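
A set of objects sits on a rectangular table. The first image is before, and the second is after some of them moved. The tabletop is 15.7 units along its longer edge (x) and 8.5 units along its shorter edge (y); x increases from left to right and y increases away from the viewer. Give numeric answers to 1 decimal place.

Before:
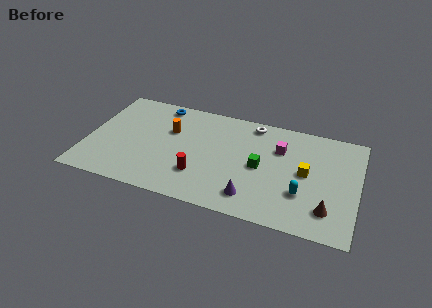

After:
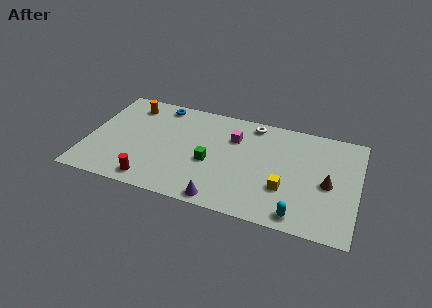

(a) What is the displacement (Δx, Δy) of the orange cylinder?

(-2.5, 1.5)

The orange cylinder was at about (4.7, 5.5) and moved to about (2.2, 7.0).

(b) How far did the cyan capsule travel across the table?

1.7

The cyan capsule was near (12.6, 2.7) before and (12.5, 1.0) after, so it travelled √(0.1² + 1.7²) ≈ 1.7 units.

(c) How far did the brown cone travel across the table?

2.0

From (14.1, 1.9) to (14.0, 3.9), the brown cone covered √(0.1² + 2.0²) ≈ 2.0 units.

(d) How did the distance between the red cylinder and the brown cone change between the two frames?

+3.0

The distance was about 7.4 in the first image and 10.4 in the second, so they moved 3.0 units further apart.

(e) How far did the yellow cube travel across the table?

1.9

The yellow cube moved from about (12.7, 4.4) to (11.6, 2.8), a distance of √(1.1² + 1.6²) ≈ 1.9.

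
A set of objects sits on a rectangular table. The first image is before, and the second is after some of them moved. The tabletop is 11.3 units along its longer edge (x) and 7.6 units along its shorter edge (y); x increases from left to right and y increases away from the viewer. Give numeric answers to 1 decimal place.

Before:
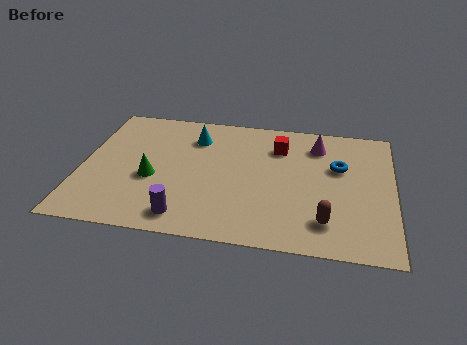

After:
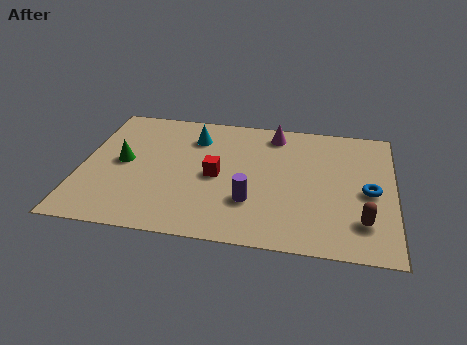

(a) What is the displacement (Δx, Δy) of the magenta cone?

(-1.6, 0.5)

The magenta cone started near (8.5, 6.0) and ended near (6.9, 6.5).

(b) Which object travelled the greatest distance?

the red cube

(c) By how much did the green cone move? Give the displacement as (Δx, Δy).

(-1.1, 0.8)

The green cone was at about (2.6, 3.1) and moved to about (1.5, 3.9).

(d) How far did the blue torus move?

1.7

The blue torus was near (9.3, 4.8) before and (10.4, 3.5) after, so it travelled √(1.1² + 1.3²) ≈ 1.7 units.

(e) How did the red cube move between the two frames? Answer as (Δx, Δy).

(-2.2, -2.1)

The red cube was at about (7.1, 5.7) and moved to about (4.9, 3.6).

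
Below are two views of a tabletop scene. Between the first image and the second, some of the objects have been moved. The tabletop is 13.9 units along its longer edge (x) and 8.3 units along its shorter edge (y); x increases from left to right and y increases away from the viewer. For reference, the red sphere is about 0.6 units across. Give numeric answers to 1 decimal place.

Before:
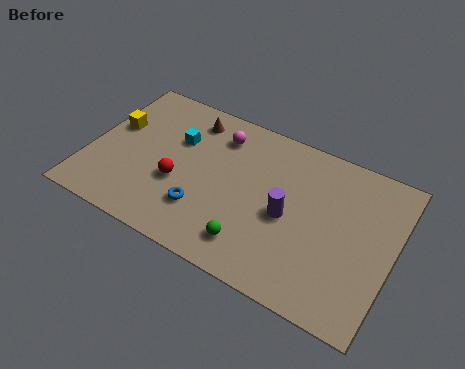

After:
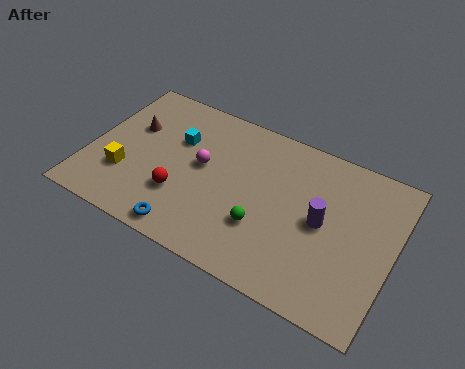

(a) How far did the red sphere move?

0.6

From (4.2, 3.2) to (4.4, 2.6), the red sphere covered √(0.2² + 0.6²) ≈ 0.6 units.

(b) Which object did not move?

the cyan cube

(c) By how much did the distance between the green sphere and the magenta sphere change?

-1.9

The distance was about 5.5 in the first image and 3.6 in the second, so they moved 1.9 units closer together.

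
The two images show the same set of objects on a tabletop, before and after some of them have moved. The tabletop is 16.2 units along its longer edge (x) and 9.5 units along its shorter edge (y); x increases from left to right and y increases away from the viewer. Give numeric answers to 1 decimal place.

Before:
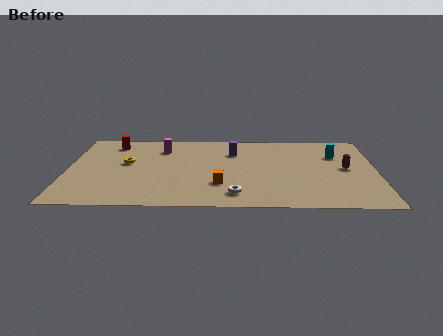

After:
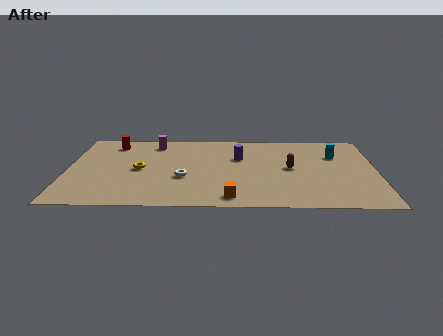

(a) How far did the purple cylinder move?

0.8

From (8.7, 6.9) to (9.0, 6.2), the purple cylinder covered √(0.3² + 0.7²) ≈ 0.8 units.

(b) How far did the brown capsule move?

2.9

The brown capsule was near (14.6, 4.9) before and (11.7, 4.9) after, so it travelled √(2.9² + 0.0²) ≈ 2.9 units.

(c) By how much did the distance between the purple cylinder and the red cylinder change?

+0.4

Before: roughly 6.5 units apart; after: 6.9. That's 0.4 units further apart.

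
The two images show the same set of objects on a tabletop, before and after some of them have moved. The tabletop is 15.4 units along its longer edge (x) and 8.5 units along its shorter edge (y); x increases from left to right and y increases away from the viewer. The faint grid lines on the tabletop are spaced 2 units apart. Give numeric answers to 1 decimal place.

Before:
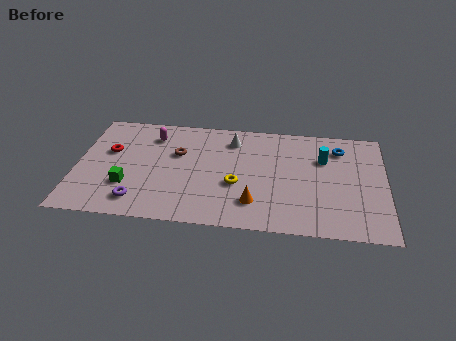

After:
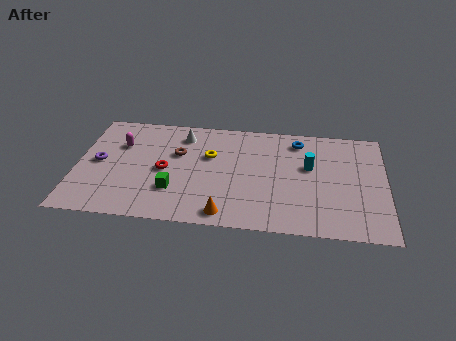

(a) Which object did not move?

the brown torus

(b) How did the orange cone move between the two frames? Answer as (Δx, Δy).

(-1.4, -1.0)

From the two frames, the orange cone sits at roughly (8.9, 2.0) before and (7.5, 1.0) after.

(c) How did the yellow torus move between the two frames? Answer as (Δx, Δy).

(-1.4, 2.1)

The yellow torus started near (8.0, 3.3) and ended near (6.6, 5.4).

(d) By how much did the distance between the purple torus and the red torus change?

-0.7

The distance was about 4.0 in the first image and 3.3 in the second, so they moved 0.7 units closer together.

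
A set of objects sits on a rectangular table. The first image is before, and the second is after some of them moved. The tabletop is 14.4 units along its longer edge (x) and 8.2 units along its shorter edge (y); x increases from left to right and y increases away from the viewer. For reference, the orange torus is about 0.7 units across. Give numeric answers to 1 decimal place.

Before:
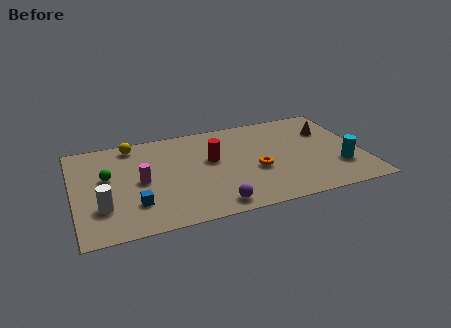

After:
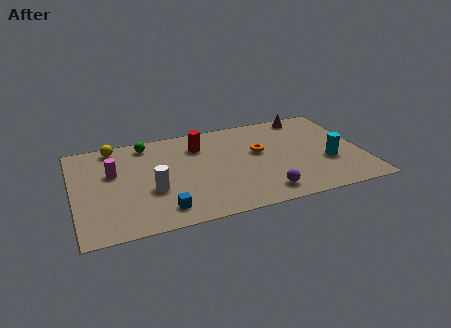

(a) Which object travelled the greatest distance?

the green sphere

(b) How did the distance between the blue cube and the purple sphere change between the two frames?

+1.0

They were about 4.0 units apart before and 5.0 after — 1.0 units further apart.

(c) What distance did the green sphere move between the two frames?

3.1

The green sphere moved from about (1.7, 4.8) to (3.8, 7.1), a distance of √(2.1² + 2.3²) ≈ 3.1.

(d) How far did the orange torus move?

1.5

The orange torus was near (9.0, 3.3) before and (9.3, 4.8) after, so it travelled √(0.3² + 1.5²) ≈ 1.5 units.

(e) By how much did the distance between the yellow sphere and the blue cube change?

+1.2

They were about 5.0 units apart before and 6.2 after — 1.2 units further apart.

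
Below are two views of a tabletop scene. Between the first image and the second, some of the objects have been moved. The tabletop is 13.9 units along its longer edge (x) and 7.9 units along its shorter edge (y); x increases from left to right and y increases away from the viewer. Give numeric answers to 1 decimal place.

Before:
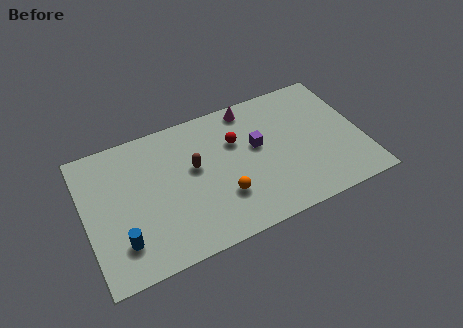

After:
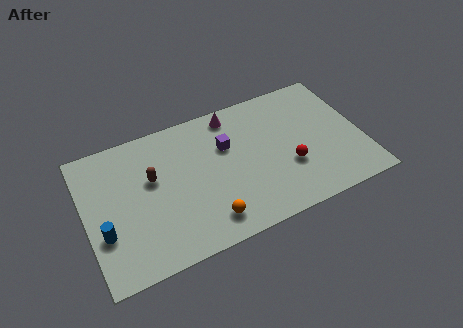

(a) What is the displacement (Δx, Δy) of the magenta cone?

(-0.9, -0.1)

The magenta cone was at about (8.6, 7.0) and moved to about (7.7, 6.9).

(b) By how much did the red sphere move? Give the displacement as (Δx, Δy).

(2.4, -2.5)

The red sphere started near (7.7, 5.3) and ended near (10.1, 2.8).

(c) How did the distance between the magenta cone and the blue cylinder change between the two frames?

-0.6

They were about 8.7 units apart before and 8.1 after — 0.6 units closer together.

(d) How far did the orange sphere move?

1.3

The orange sphere was near (6.7, 2.4) before and (5.8, 1.4) after, so it travelled √(0.9² + 1.0²) ≈ 1.3 units.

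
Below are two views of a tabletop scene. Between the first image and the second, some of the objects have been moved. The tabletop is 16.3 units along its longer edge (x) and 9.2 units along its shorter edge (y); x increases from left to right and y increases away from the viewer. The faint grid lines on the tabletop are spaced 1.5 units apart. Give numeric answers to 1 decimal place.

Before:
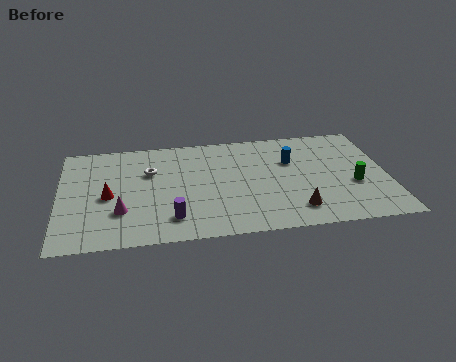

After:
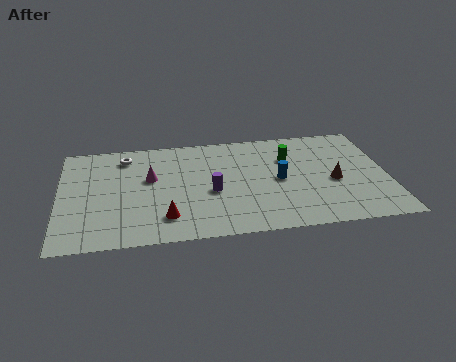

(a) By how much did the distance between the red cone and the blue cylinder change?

-3.2

The distance was about 9.4 in the first image and 6.2 in the second, so they moved 3.2 units closer together.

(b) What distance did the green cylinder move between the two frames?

4.2

The green cylinder moved from about (14.6, 3.6) to (11.5, 6.4), a distance of √(3.1² + 2.8²) ≈ 4.2.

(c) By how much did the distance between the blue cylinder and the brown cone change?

-1.6

The distance was about 4.3 in the first image and 2.7 in the second, so they moved 1.6 units closer together.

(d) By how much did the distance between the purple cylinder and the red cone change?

-0.9

They were about 3.9 units apart before and 3.0 after — 0.9 units closer together.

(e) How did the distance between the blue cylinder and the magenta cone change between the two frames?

-2.7

The distance was about 9.2 in the first image and 6.5 in the second, so they moved 2.7 units closer together.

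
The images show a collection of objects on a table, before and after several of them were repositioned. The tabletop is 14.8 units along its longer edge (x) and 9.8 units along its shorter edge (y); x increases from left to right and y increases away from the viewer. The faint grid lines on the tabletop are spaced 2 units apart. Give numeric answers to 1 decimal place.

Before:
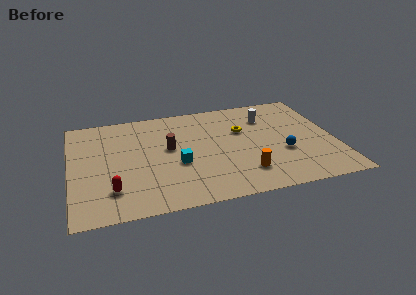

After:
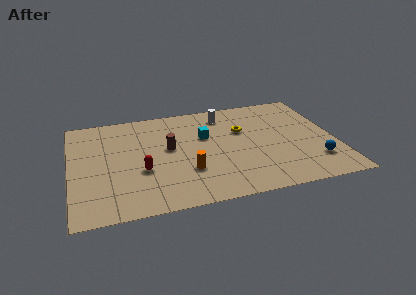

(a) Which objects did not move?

the brown cylinder and the yellow torus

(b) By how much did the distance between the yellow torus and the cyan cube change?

-2.4

Before: roughly 4.5 units apart; after: 2.1. That's 2.4 units closer together.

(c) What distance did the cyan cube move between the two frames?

2.9

The cyan cube was near (5.9, 3.9) before and (7.6, 6.2) after, so it travelled √(1.7² + 2.3²) ≈ 2.9 units.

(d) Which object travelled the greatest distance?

the orange cylinder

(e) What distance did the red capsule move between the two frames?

2.2

The red capsule was near (2.2, 2.3) before and (3.9, 3.7) after, so it travelled √(1.7² + 1.4²) ≈ 2.2 units.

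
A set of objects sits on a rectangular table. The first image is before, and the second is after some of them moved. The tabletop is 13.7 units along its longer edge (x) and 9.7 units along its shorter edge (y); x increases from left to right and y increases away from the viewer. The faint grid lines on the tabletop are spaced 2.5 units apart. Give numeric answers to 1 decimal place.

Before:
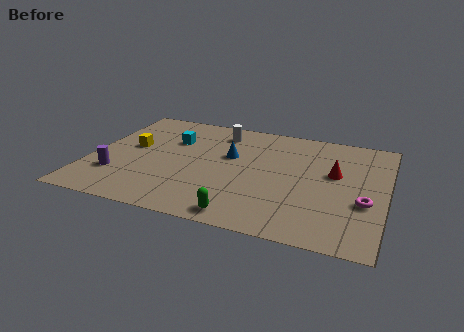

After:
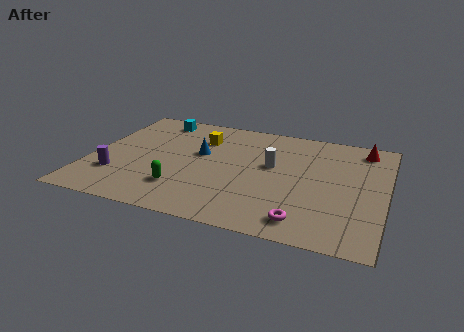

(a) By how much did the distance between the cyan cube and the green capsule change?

-0.5

The distance was about 6.8 in the first image and 6.3 in the second, so they moved 0.5 units closer together.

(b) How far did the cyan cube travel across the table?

2.1

From (3.6, 6.6) to (2.6, 8.4), the cyan cube covered √(1.0² + 1.8²) ≈ 2.1 units.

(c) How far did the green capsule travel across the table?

3.3

From (7.5, 1.0) to (4.5, 2.4), the green capsule covered √(3.0² + 1.4²) ≈ 3.3 units.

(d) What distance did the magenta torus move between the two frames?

3.4

From (12.8, 3.6) to (10.2, 1.4), the magenta torus covered √(2.6² + 2.2²) ≈ 3.4 units.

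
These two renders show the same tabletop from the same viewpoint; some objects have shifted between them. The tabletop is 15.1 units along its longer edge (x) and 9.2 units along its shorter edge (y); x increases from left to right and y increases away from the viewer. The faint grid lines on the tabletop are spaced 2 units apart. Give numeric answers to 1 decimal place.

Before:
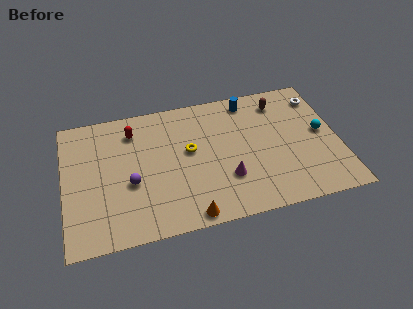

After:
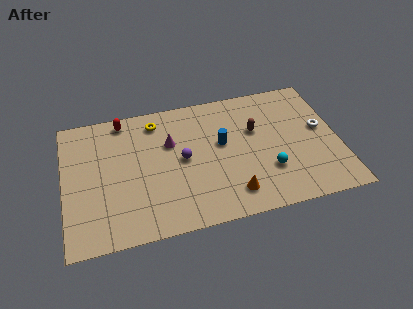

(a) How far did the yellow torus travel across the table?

3.0

The yellow torus moved from about (6.9, 5.2) to (5.2, 7.7), a distance of √(1.7² + 2.5²) ≈ 3.0.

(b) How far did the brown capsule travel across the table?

2.3

The brown capsule was near (12.1, 7.5) before and (10.6, 5.8) after, so it travelled √(1.5² + 1.7²) ≈ 2.3 units.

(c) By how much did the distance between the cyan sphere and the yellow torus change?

+0.4

The distance was about 7.3 in the first image and 7.7 in the second, so they moved 0.4 units further apart.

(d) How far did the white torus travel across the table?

2.3

The white torus moved from about (14.3, 7.4) to (14.2, 5.1), a distance of √(0.1² + 2.3²) ≈ 2.3.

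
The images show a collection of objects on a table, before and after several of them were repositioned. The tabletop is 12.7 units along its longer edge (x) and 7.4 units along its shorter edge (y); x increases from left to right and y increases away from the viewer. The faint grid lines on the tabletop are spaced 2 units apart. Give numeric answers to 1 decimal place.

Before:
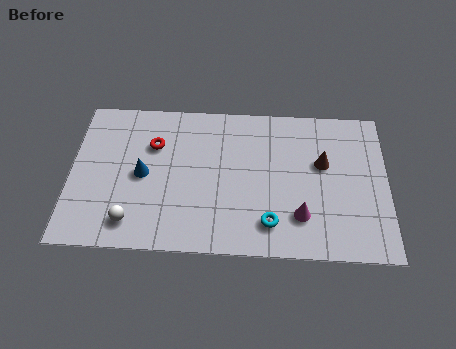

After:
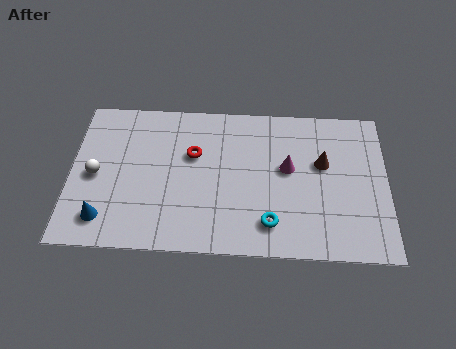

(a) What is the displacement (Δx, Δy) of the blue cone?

(-1.5, -2.2)

From the two frames, the blue cone sits at roughly (2.9, 3.6) before and (1.4, 1.4) after.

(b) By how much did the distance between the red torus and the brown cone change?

-1.6

They were about 6.8 units apart before and 5.2 after — 1.6 units closer together.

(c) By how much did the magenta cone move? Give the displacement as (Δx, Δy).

(-0.5, 2.3)

The magenta cone started near (9.2, 1.9) and ended near (8.7, 4.2).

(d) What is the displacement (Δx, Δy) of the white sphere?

(-1.5, 2.2)

The white sphere was at about (2.5, 1.3) and moved to about (1.0, 3.5).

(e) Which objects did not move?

the cyan torus and the brown cone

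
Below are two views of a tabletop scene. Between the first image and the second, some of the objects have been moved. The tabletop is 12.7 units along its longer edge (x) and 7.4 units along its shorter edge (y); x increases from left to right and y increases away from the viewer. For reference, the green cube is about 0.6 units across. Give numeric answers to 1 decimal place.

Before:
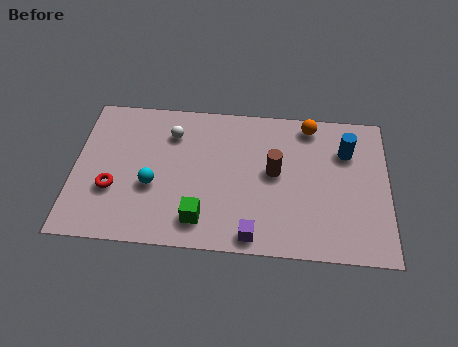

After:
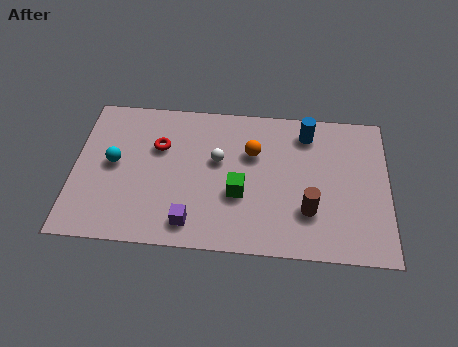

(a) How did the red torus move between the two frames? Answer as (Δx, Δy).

(1.8, 2.3)

The red torus was at about (1.6, 2.6) and moved to about (3.4, 4.9).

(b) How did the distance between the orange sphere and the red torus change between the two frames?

-5.0

The distance was about 8.8 in the first image and 3.8 in the second, so they moved 5.0 units closer together.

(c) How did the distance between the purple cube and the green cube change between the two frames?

+0.3

Before: roughly 2.2 units apart; after: 2.5. That's 0.3 units further apart.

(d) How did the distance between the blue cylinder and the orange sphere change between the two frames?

+0.6

They were about 1.9 units apart before and 2.5 after — 0.6 units further apart.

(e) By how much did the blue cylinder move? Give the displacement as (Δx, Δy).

(-1.6, 0.8)

The blue cylinder started near (11.0, 5.3) and ended near (9.4, 6.1).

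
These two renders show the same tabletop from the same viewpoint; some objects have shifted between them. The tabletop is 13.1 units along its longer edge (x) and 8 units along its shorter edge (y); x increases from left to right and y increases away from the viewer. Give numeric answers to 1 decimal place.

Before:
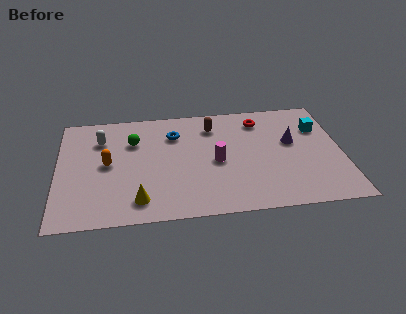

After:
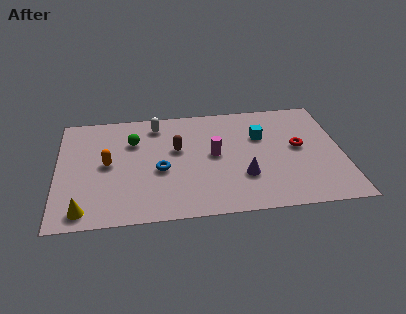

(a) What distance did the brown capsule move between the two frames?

2.3

From (7.2, 6.3) to (5.5, 4.8), the brown capsule covered √(1.7² + 1.5²) ≈ 2.3 units.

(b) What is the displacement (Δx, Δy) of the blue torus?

(-0.7, -2.5)

The blue torus started near (5.4, 5.9) and ended near (4.7, 3.4).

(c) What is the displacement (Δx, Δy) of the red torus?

(1.7, -2.2)

From the two frames, the red torus sits at roughly (9.4, 6.5) before and (11.1, 4.3) after.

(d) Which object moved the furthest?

the purple cone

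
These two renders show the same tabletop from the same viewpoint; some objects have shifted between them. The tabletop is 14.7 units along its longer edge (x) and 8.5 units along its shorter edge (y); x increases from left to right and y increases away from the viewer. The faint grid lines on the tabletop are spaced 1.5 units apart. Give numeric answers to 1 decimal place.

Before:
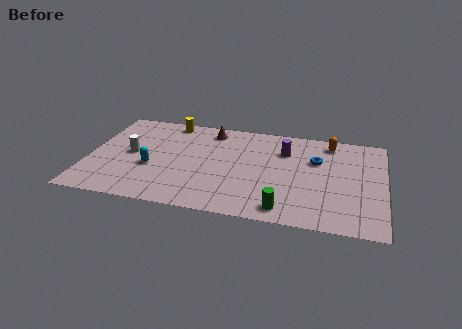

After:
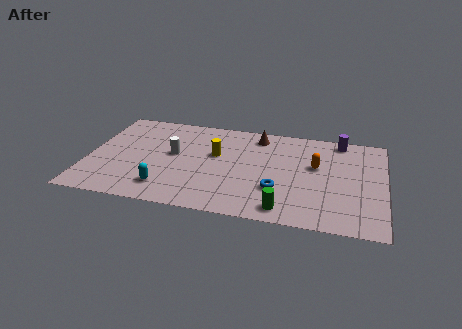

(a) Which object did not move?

the green cylinder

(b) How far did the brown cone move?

2.4

The brown cone was near (5.9, 7.2) before and (8.3, 7.2) after, so it travelled √(2.4² + 0.0²) ≈ 2.4 units.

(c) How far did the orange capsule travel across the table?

2.3

The orange capsule moved from about (11.9, 7.3) to (11.3, 5.1), a distance of √(0.6² + 2.2²) ≈ 2.3.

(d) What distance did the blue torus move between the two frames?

3.4

From (11.3, 5.6) to (9.5, 2.7), the blue torus covered √(1.8² + 2.9²) ≈ 3.4 units.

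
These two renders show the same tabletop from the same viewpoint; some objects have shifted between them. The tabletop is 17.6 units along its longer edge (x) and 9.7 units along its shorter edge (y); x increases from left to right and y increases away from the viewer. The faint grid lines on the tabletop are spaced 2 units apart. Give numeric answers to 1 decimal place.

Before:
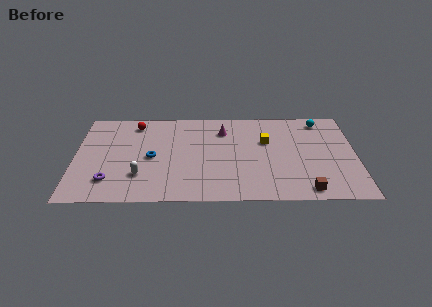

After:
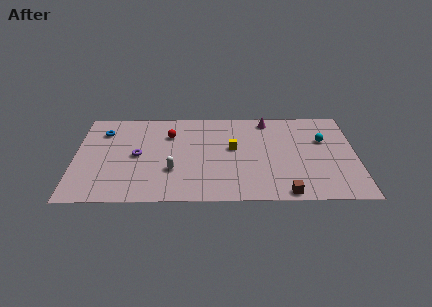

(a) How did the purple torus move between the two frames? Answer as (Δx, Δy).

(1.7, 2.6)

The purple torus was at about (2.2, 2.2) and moved to about (3.9, 4.8).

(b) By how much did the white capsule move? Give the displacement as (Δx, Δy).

(2.0, 0.5)

From the two frames, the white capsule sits at roughly (4.1, 2.7) before and (6.1, 3.2) after.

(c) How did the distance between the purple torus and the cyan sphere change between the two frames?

-2.9

Before: roughly 14.7 units apart; after: 11.8. That's 2.9 units closer together.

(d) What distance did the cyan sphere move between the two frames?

2.1

The cyan sphere was near (15.5, 8.4) before and (15.6, 6.3) after, so it travelled √(0.1² + 2.1²) ≈ 2.1 units.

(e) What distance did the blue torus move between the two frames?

4.2

The blue torus moved from about (4.8, 4.6) to (1.7, 7.4), a distance of √(3.1² + 2.8²) ≈ 4.2.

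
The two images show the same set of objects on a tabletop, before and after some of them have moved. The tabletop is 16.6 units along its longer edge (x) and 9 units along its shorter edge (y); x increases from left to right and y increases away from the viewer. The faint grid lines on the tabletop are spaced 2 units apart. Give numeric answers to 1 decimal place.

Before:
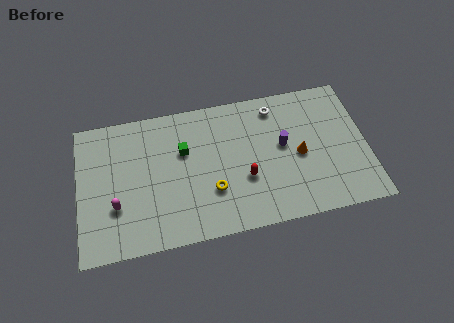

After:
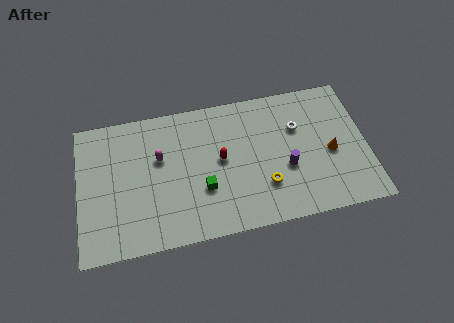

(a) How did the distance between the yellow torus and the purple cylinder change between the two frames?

-3.1

The distance was about 4.7 in the first image and 1.6 in the second, so they moved 3.1 units closer together.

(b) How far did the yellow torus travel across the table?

3.0

The yellow torus was near (7.6, 2.9) before and (10.6, 2.6) after, so it travelled √(3.0² + 0.3²) ≈ 3.0 units.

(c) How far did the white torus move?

2.0

The white torus moved from about (11.5, 7.6) to (12.7, 6.0), a distance of √(1.2² + 1.6²) ≈ 2.0.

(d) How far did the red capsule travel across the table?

2.0

The red capsule moved from about (9.5, 3.3) to (8.2, 4.8), a distance of √(1.3² + 1.5²) ≈ 2.0.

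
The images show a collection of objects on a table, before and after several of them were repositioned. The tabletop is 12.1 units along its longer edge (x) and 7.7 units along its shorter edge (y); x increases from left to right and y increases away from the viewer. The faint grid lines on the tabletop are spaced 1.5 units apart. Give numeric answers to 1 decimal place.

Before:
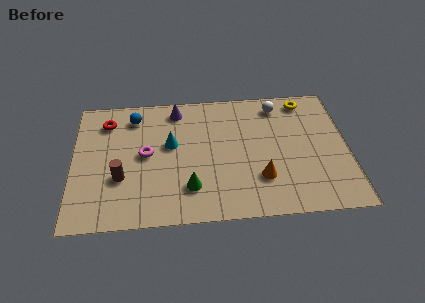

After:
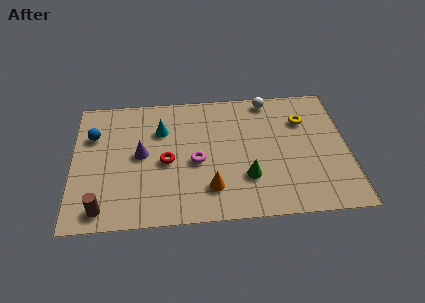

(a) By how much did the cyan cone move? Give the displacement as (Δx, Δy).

(-0.4, 0.9)

The cyan cone was at about (4.3, 4.5) and moved to about (3.9, 5.4).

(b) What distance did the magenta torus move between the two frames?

2.3

The magenta torus was near (3.2, 4.0) before and (5.4, 3.4) after, so it travelled √(2.2² + 0.6²) ≈ 2.3 units.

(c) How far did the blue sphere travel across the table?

2.1

The blue sphere moved from about (2.7, 6.3) to (0.9, 5.3), a distance of √(1.8² + 1.0²) ≈ 2.1.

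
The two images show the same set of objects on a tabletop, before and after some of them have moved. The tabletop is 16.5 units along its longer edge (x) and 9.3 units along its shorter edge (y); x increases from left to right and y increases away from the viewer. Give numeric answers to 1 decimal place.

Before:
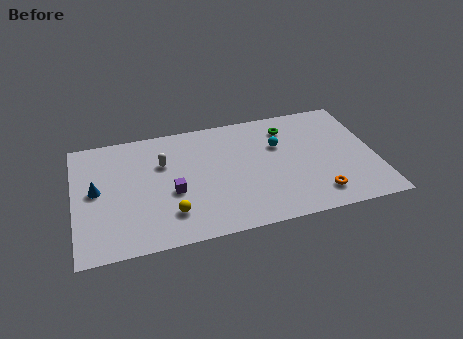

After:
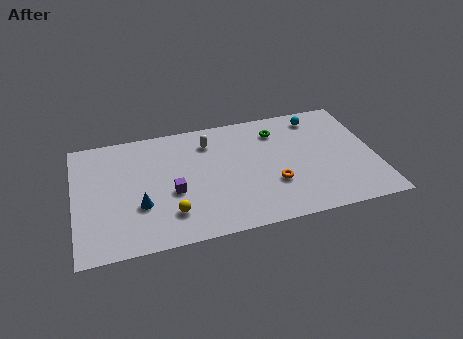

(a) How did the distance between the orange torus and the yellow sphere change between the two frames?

-2.2

The distance was about 8.0 in the first image and 5.8 in the second, so they moved 2.2 units closer together.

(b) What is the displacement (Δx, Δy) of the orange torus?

(-2.3, 1.4)

The orange torus was at about (13.1, 1.7) and moved to about (10.8, 3.1).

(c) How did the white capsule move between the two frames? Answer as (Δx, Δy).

(2.6, 1.1)

The white capsule was at about (4.9, 6.2) and moved to about (7.5, 7.3).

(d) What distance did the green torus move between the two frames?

0.6

The green torus moved from about (11.9, 7.4) to (11.3, 7.3), a distance of √(0.6² + 0.1²) ≈ 0.6.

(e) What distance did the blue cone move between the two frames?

2.9

The blue cone moved from about (1.2, 4.9) to (3.5, 3.2), a distance of √(2.3² + 1.7²) ≈ 2.9.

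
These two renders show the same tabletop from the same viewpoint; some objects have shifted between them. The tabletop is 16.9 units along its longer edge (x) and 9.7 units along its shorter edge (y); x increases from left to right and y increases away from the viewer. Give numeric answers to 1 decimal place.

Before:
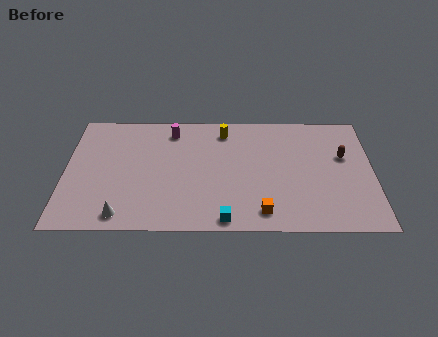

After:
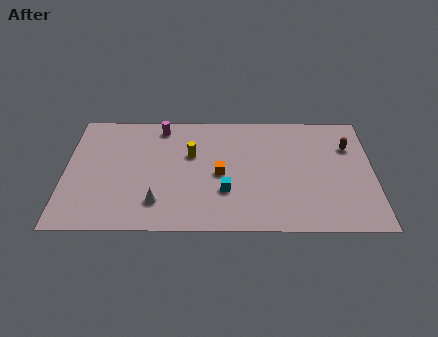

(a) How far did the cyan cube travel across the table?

2.2

From (8.8, 0.9) to (8.8, 3.1), the cyan cube covered √(0.0² + 2.2²) ≈ 2.2 units.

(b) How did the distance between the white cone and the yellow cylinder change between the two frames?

-4.5

They were about 8.8 units apart before and 4.3 after — 4.5 units closer together.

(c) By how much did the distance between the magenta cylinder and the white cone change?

-1.2

The distance was about 7.4 in the first image and 6.2 in the second, so they moved 1.2 units closer together.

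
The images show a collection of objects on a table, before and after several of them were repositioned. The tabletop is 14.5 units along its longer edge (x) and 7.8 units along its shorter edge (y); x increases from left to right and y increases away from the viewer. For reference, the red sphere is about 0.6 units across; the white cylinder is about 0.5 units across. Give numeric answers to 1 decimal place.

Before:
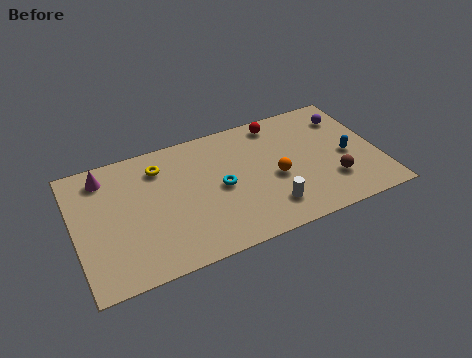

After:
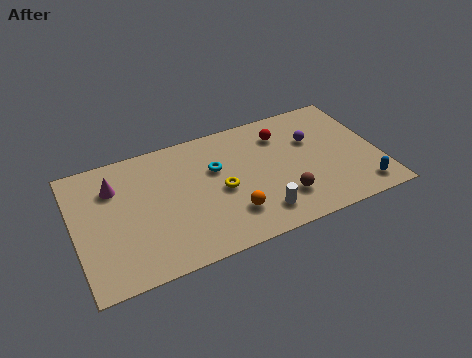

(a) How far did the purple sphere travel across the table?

2.0

From (13.3, 6.0) to (11.5, 5.1), the purple sphere covered √(1.8² + 0.9²) ≈ 2.0 units.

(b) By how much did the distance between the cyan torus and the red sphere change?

-0.9

The distance was about 4.3 in the first image and 3.4 in the second, so they moved 0.9 units closer together.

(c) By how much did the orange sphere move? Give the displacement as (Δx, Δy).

(-2.3, -1.4)

The orange sphere was at about (9.5, 3.4) and moved to about (7.2, 2.0).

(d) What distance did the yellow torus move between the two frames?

3.7

From (4.2, 6.1) to (6.9, 3.6), the yellow torus covered √(2.7² + 2.5²) ≈ 3.7 units.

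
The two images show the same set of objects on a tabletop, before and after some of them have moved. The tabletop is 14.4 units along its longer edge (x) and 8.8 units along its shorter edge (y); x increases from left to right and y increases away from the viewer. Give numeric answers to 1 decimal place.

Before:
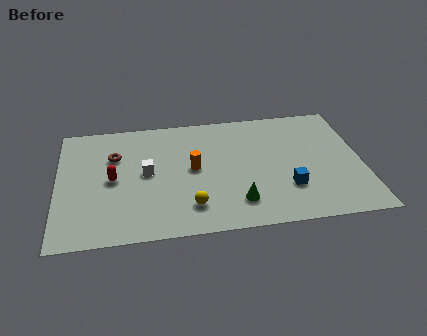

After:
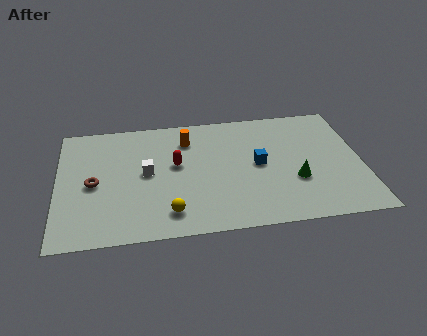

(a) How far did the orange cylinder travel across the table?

2.2

From (6.4, 4.6) to (6.2, 6.8), the orange cylinder covered √(0.2² + 2.2²) ≈ 2.2 units.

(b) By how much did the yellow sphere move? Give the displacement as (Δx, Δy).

(-1.0, -0.3)

The yellow sphere started near (6.2, 1.9) and ended near (5.2, 1.6).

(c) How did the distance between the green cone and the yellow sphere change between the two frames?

+4.0

The distance was about 2.2 in the first image and 6.2 in the second, so they moved 4.0 units further apart.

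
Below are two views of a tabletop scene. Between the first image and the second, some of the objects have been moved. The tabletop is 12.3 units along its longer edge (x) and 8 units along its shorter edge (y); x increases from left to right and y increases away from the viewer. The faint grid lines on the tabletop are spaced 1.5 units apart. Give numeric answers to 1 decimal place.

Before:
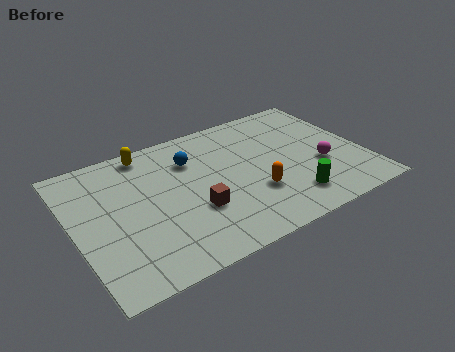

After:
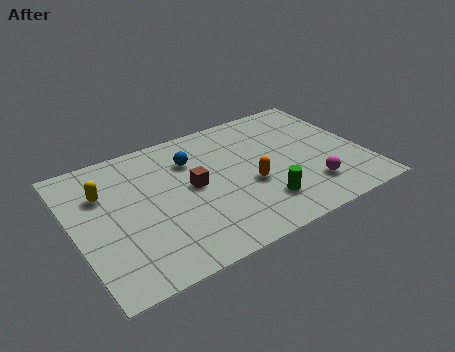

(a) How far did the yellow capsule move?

2.6

The yellow capsule was near (3.5, 7.1) before and (1.4, 5.5) after, so it travelled √(2.1² + 1.6²) ≈ 2.6 units.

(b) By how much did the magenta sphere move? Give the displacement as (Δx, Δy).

(-0.7, -1.1)

From the two frames, the magenta sphere sits at roughly (10.4, 3.0) before and (9.7, 1.9) after.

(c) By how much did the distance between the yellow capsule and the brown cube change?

-0.7

The distance was about 4.5 in the first image and 3.8 in the second, so they moved 0.7 units closer together.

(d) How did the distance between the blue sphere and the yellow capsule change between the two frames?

+1.7

Before: roughly 2.1 units apart; after: 3.8. That's 1.7 units further apart.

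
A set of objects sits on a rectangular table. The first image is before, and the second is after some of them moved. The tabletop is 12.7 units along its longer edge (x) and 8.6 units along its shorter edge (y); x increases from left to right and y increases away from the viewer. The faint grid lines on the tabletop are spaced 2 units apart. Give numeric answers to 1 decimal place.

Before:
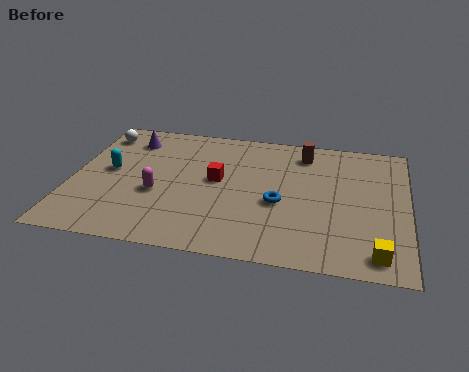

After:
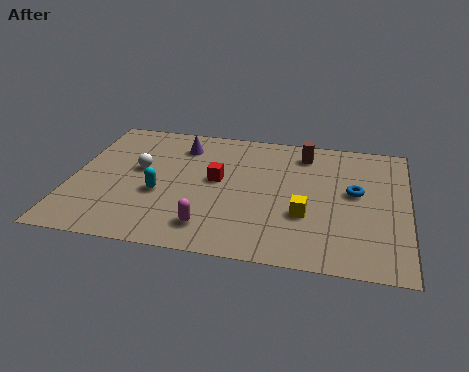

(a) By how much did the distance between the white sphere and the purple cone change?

+1.2

Before: roughly 1.2 units apart; after: 2.4. That's 1.2 units further apart.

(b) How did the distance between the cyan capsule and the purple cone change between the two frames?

+1.1

Before: roughly 2.4 units apart; after: 3.5. That's 1.1 units further apart.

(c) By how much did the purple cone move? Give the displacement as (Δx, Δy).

(2.0, -0.1)

From the two frames, the purple cone sits at roughly (2.0, 6.9) before and (4.0, 6.8) after.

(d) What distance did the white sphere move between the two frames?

2.8

From (0.8, 7.1) to (2.5, 4.9), the white sphere covered √(1.7² + 2.2²) ≈ 2.8 units.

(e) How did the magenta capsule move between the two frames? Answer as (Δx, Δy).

(2.1, -1.8)

The magenta capsule started near (3.3, 3.4) and ended near (5.4, 1.6).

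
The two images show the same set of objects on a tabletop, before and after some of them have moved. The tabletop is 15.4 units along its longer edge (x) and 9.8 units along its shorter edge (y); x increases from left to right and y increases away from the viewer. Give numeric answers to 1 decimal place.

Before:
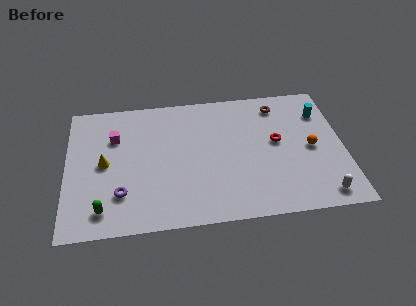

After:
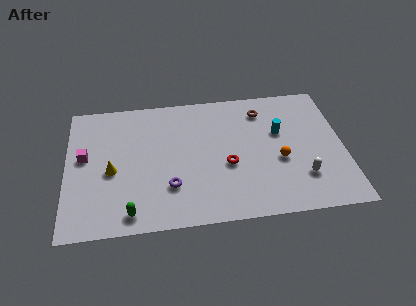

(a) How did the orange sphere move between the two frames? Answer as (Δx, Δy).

(-1.8, -0.7)

The orange sphere was at about (13.6, 4.7) and moved to about (11.8, 4.0).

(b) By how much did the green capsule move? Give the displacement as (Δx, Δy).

(1.5, -0.4)

From the two frames, the green capsule sits at roughly (2.0, 1.6) before and (3.5, 1.2) after.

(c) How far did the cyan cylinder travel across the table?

2.7

The cyan cylinder moved from about (14.3, 7.3) to (11.9, 6.1), a distance of √(2.4² + 1.2²) ≈ 2.7.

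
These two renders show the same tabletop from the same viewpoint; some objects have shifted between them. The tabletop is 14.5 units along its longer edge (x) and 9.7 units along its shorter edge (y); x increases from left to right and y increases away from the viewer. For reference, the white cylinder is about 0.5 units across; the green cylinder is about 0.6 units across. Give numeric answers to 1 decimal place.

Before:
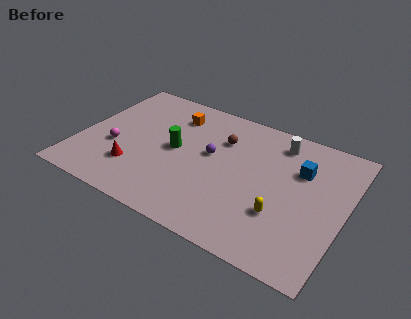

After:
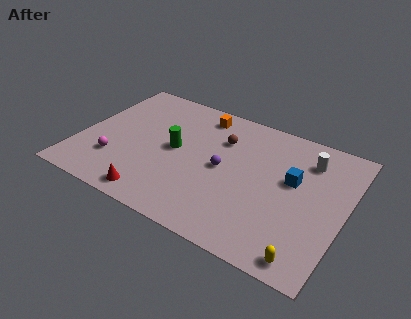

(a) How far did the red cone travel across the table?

2.1

The red cone moved from about (3.3, 2.6) to (4.7, 1.1), a distance of √(1.4² + 1.5²) ≈ 2.1.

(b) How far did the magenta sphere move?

1.0

From (2.0, 3.7) to (2.2, 2.7), the magenta sphere covered √(0.2² + 1.0²) ≈ 1.0 units.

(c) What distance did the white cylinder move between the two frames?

1.8

From (10.5, 8.1) to (12.2, 7.5), the white cylinder covered √(1.7² + 0.6²) ≈ 1.8 units.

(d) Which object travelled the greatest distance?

the yellow capsule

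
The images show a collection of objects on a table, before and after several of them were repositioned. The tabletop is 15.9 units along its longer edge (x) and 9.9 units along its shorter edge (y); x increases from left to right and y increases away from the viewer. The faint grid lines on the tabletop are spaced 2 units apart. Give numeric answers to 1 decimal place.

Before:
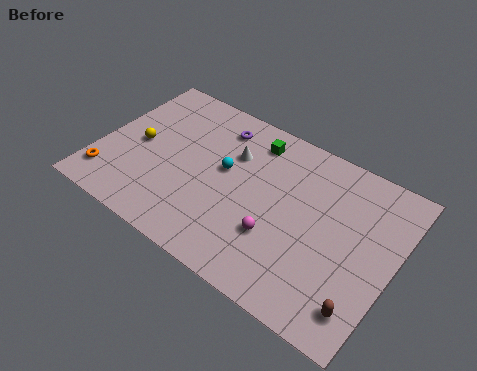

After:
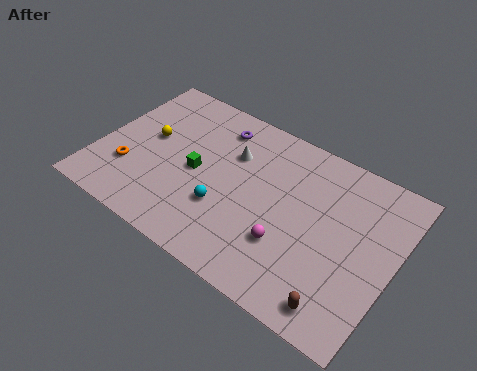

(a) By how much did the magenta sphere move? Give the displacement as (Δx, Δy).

(0.6, -0.1)

The magenta sphere was at about (10.0, 3.2) and moved to about (10.6, 3.1).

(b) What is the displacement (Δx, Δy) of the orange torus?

(1.0, 1.1)

From the two frames, the orange torus sits at roughly (0.9, 1.9) before and (1.9, 3.0) after.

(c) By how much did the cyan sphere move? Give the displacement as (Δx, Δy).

(0.4, -2.3)

The cyan sphere started near (6.7, 5.6) and ended near (7.1, 3.3).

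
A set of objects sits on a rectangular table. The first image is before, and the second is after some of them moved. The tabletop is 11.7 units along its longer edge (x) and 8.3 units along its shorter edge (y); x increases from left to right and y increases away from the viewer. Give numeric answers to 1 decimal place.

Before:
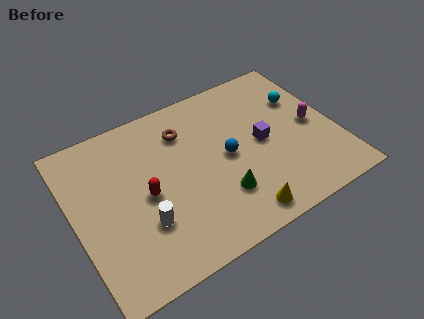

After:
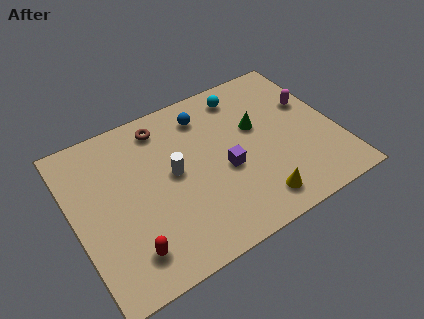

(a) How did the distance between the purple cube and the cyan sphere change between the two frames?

+1.2

The distance was about 2.6 in the first image and 3.8 in the second, so they moved 1.2 units further apart.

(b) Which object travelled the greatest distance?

the green cone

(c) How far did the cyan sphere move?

2.9

From (10.5, 5.6) to (8.0, 7.0), the cyan sphere covered √(2.5² + 1.4²) ≈ 2.9 units.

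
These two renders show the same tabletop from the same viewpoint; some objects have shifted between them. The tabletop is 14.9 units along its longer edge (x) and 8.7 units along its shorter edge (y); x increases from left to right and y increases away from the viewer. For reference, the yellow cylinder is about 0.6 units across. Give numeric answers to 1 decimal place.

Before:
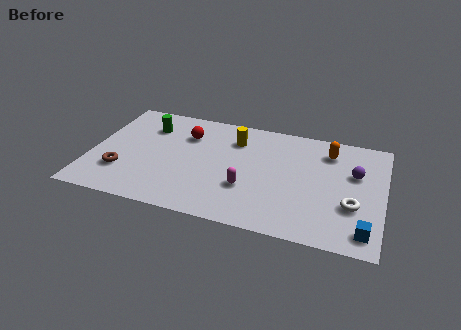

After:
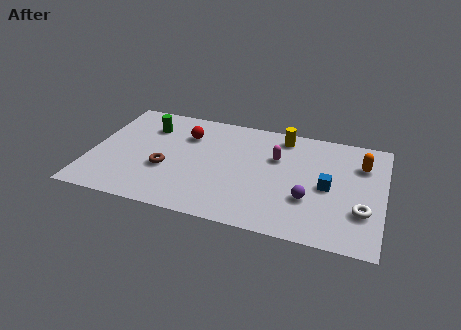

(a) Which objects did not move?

the red sphere and the green cylinder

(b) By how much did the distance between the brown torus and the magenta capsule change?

-0.4

The distance was about 6.4 in the first image and 6.0 in the second, so they moved 0.4 units closer together.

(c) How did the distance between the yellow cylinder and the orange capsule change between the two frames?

-0.5

The distance was about 4.8 in the first image and 4.3 in the second, so they moved 0.5 units closer together.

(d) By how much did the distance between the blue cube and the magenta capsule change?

-3.1

They were about 6.2 units apart before and 3.1 after — 3.1 units closer together.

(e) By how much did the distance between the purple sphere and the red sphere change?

-1.4

The distance was about 8.7 in the first image and 7.3 in the second, so they moved 1.4 units closer together.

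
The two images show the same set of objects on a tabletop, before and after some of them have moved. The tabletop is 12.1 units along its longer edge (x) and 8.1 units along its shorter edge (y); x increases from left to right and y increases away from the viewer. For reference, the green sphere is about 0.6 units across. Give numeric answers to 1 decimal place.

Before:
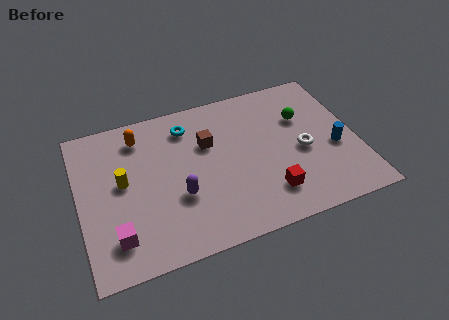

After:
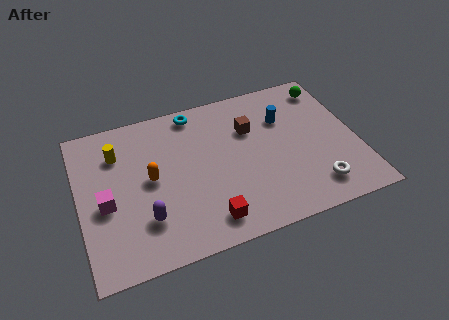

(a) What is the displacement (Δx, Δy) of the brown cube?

(1.9, 0.2)

The brown cube started near (5.7, 5.3) and ended near (7.6, 5.5).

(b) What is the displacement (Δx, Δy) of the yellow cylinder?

(-0.1, 1.6)

The yellow cylinder was at about (1.9, 4.4) and moved to about (1.8, 6.0).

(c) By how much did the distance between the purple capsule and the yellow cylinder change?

+1.2

The distance was about 2.7 in the first image and 3.9 in the second, so they moved 1.2 units further apart.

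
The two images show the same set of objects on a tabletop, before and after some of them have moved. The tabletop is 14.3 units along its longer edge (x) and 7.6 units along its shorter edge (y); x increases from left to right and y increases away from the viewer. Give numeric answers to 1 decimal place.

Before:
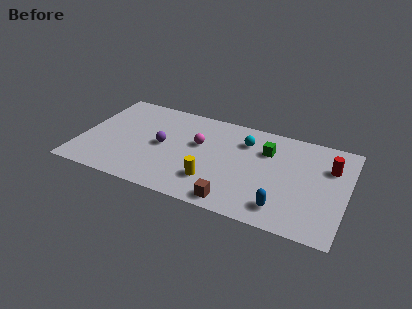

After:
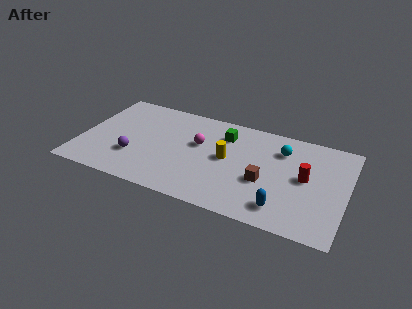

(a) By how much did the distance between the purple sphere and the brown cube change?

+1.9

They were about 5.1 units apart before and 7.0 after — 1.9 units further apart.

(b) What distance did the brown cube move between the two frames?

2.5

The brown cube moved from about (8.6, 0.9) to (10.0, 3.0), a distance of √(1.4² + 2.1²) ≈ 2.5.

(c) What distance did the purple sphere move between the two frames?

2.0

From (4.4, 3.8) to (3.0, 2.4), the purple sphere covered √(1.4² + 1.4²) ≈ 2.0 units.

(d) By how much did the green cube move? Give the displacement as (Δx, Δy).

(-2.3, 0.4)

From the two frames, the green cube sits at roughly (9.9, 5.4) before and (7.6, 5.8) after.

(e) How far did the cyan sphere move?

2.0

The cyan sphere was near (8.7, 5.7) before and (10.7, 5.7) after, so it travelled √(2.0² + 0.0²) ≈ 2.0 units.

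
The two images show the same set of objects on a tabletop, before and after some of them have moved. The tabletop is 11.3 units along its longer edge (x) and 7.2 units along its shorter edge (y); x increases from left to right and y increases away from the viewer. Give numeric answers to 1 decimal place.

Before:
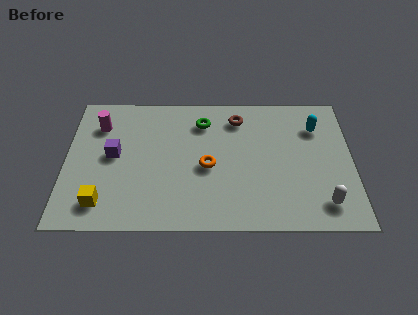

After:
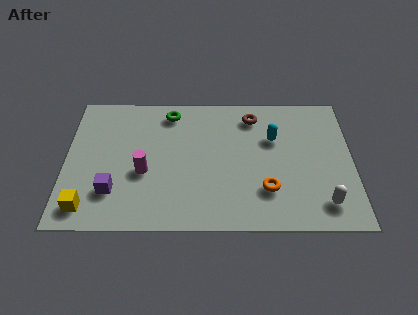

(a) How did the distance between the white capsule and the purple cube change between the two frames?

-0.4

The distance was about 8.6 in the first image and 8.2 in the second, so they moved 0.4 units closer together.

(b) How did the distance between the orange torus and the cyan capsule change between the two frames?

-2.1

The distance was about 4.8 in the first image and 2.7 in the second, so they moved 2.1 units closer together.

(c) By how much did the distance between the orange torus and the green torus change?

+3.2

They were about 2.4 units apart before and 5.6 after — 3.2 units further apart.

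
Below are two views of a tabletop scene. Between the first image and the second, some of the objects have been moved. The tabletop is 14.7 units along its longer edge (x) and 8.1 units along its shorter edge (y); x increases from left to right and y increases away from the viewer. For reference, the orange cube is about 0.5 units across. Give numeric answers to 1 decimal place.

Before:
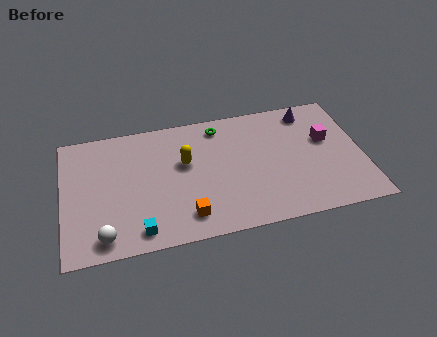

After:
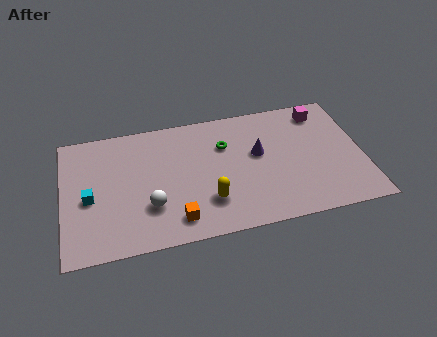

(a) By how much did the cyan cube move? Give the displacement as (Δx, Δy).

(-2.3, 2.5)

The cyan cube started near (3.6, 1.1) and ended near (1.3, 3.6).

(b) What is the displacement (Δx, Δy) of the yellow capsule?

(1.0, -2.7)

From the two frames, the yellow capsule sits at roughly (6.0, 4.9) before and (7.0, 2.2) after.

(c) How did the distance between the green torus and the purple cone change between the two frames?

-2.7

Before: roughly 4.5 units apart; after: 1.8. That's 2.7 units closer together.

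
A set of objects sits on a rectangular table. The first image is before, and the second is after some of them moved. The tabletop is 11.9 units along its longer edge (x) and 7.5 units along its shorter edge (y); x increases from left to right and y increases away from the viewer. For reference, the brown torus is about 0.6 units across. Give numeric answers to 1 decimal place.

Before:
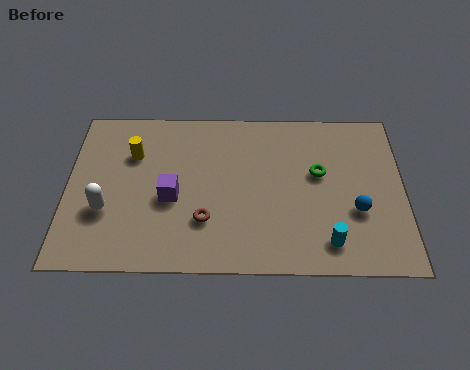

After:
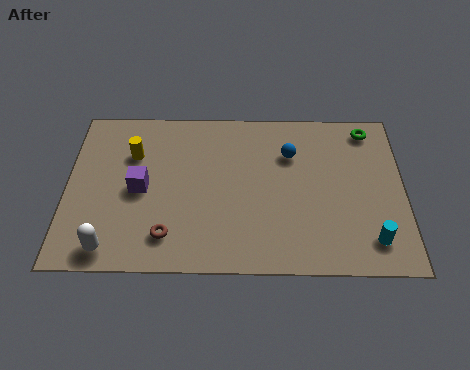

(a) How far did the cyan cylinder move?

1.5

The cyan cylinder moved from about (9.2, 1.3) to (10.7, 1.4), a distance of √(1.5² + 0.1²) ≈ 1.5.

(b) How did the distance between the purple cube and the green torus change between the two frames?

+3.3

They were about 5.3 units apart before and 8.6 after — 3.3 units further apart.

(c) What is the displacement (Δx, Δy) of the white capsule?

(0.2, -1.7)

From the two frames, the white capsule sits at roughly (1.4, 2.6) before and (1.6, 0.9) after.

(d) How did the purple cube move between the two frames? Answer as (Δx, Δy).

(-1.1, 0.4)

From the two frames, the purple cube sits at roughly (3.7, 3.2) before and (2.6, 3.6) after.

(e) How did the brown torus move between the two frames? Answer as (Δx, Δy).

(-1.3, -0.7)

The brown torus was at about (4.9, 2.2) and moved to about (3.6, 1.5).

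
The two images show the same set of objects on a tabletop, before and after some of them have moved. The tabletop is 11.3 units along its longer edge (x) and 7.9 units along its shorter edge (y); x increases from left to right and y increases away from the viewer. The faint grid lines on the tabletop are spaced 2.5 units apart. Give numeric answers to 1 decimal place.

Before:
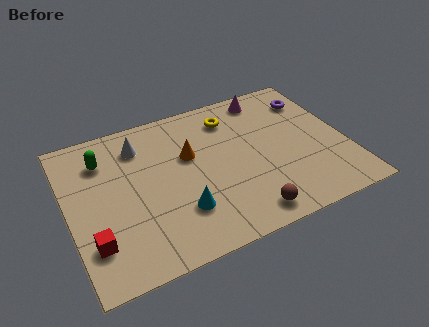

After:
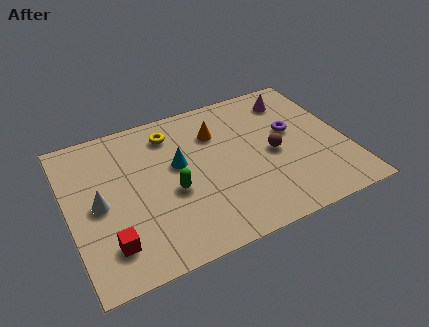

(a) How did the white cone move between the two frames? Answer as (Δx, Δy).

(-1.9, -2.4)

The white cone was at about (3.1, 6.2) and moved to about (1.2, 3.8).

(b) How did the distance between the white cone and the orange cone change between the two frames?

+3.0

The distance was about 2.3 in the first image and 5.3 in the second, so they moved 3.0 units further apart.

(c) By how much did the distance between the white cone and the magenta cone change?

+3.3

Before: roughly 5.4 units apart; after: 8.7. That's 3.3 units further apart.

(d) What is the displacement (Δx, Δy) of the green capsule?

(2.5, -2.7)

From the two frames, the green capsule sits at roughly (1.6, 6.0) before and (4.1, 3.3) after.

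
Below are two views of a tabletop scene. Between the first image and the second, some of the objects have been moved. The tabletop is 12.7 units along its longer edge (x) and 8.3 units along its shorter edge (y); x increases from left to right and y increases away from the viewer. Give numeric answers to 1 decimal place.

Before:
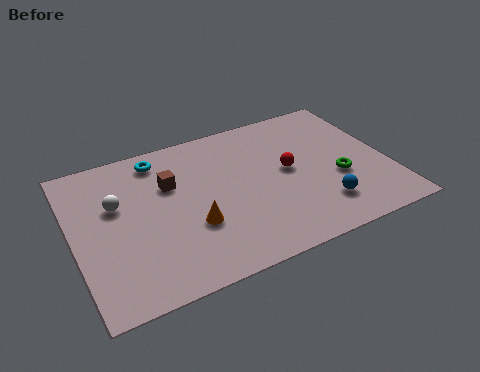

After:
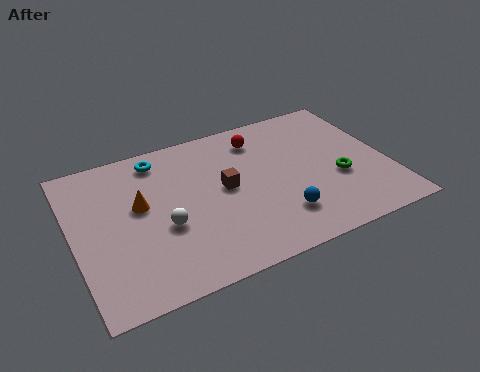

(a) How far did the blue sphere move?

1.7

The blue sphere was near (9.7, 1.9) before and (8.0, 2.0) after, so it travelled √(1.7² + 0.1²) ≈ 1.7 units.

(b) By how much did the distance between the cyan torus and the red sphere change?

-1.6

They were about 5.7 units apart before and 4.1 after — 1.6 units closer together.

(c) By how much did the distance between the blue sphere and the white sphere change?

-3.9

They were about 8.6 units apart before and 4.7 after — 3.9 units closer together.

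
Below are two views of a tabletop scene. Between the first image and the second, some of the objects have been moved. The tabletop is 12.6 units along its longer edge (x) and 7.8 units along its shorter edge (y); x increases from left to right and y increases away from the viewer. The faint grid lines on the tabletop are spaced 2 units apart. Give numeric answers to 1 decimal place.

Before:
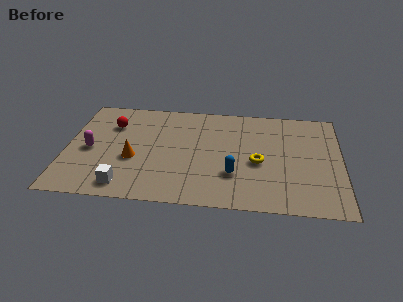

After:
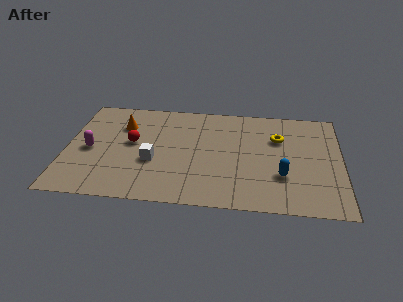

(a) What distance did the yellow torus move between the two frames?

2.1

From (8.8, 3.4) to (9.7, 5.3), the yellow torus covered √(0.9² + 1.9²) ≈ 2.1 units.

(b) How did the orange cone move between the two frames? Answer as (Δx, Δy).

(-0.6, 2.5)

From the two frames, the orange cone sits at roughly (3.1, 3.1) before and (2.5, 5.6) after.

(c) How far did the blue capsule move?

2.2

The blue capsule moved from about (7.7, 2.4) to (9.9, 2.5), a distance of √(2.2² + 0.1²) ≈ 2.2.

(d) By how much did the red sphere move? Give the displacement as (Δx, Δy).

(1.0, -1.3)

From the two frames, the red sphere sits at roughly (2.0, 5.6) before and (3.0, 4.3) after.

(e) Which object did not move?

the magenta capsule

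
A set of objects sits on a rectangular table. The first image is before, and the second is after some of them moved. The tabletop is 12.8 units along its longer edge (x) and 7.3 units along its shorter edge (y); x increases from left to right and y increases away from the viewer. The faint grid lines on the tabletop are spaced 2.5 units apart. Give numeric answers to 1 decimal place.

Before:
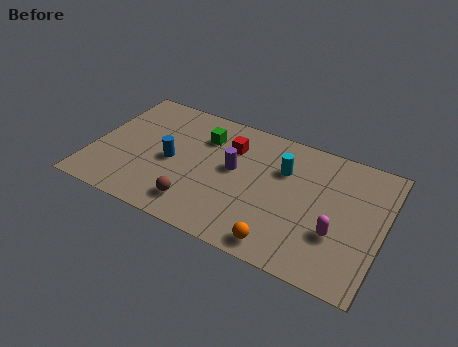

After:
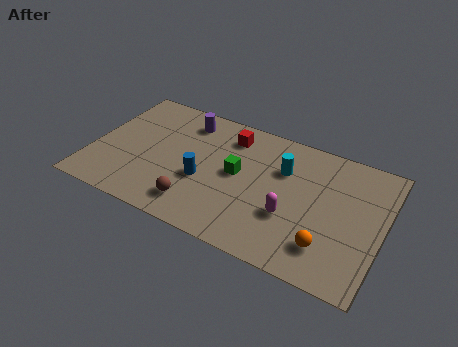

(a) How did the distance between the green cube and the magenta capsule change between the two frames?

-4.0

Before: roughly 6.8 units apart; after: 2.8. That's 4.0 units closer together.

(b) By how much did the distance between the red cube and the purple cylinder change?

+0.8

Before: roughly 1.2 units apart; after: 2.0. That's 0.8 units further apart.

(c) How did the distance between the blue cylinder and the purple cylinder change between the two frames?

+0.5

Before: roughly 2.8 units apart; after: 3.3. That's 0.5 units further apart.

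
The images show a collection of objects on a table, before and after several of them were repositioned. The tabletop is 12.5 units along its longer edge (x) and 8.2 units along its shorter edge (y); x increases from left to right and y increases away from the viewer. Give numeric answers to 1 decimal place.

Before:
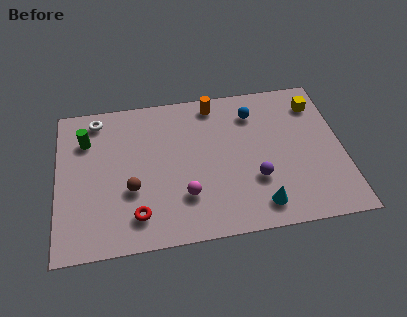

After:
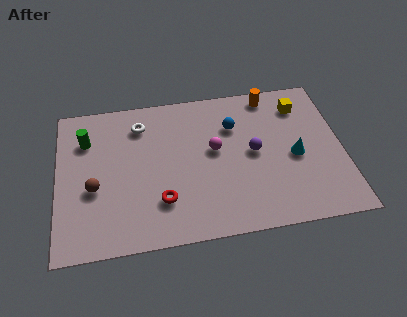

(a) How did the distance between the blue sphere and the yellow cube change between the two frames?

+0.3

They were about 2.8 units apart before and 3.1 after — 0.3 units further apart.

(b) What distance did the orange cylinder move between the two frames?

2.5

The orange cylinder was near (7.0, 7.2) before and (9.5, 7.3) after, so it travelled √(2.5² + 0.1²) ≈ 2.5 units.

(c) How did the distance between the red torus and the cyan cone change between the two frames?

+0.8

They were about 5.3 units apart before and 6.1 after — 0.8 units further apart.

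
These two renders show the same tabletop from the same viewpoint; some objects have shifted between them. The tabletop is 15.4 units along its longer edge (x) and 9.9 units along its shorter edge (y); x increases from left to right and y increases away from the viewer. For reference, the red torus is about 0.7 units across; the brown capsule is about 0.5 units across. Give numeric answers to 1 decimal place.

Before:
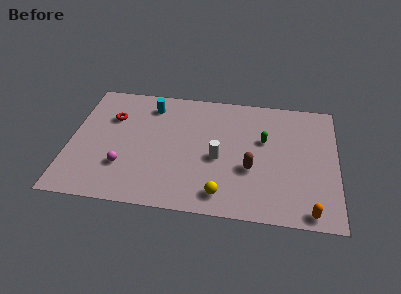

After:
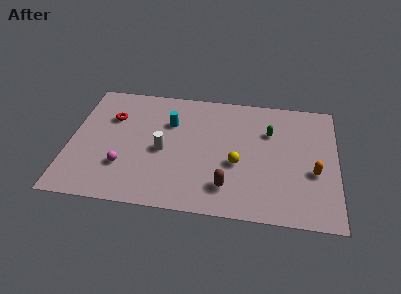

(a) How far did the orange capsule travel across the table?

3.0

From (13.9, 0.9) to (14.1, 3.9), the orange capsule covered √(0.2² + 3.0²) ≈ 3.0 units.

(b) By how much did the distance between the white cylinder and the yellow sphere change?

+1.5

They were about 2.8 units apart before and 4.3 after — 1.5 units further apart.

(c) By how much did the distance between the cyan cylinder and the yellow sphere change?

-3.0

Before: roughly 7.9 units apart; after: 4.9. That's 3.0 units closer together.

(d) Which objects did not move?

the red torus and the magenta sphere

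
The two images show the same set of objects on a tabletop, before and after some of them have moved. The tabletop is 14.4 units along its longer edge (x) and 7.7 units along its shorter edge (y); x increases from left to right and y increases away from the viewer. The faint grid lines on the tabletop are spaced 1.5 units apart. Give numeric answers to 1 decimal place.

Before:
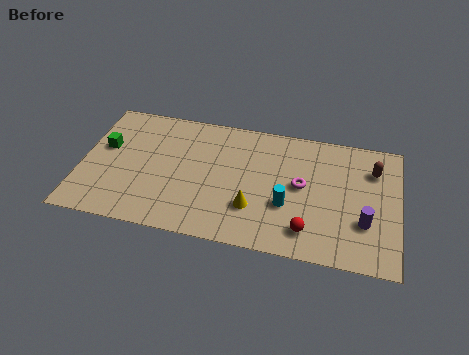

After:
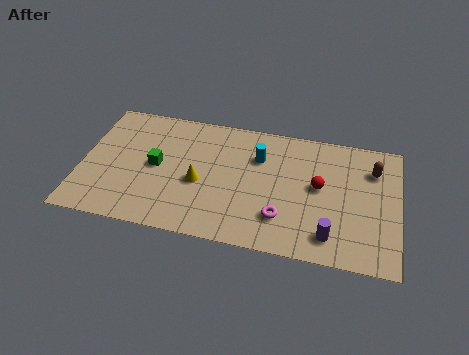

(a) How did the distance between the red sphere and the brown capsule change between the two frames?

-2.2

Before: roughly 5.0 units apart; after: 2.8. That's 2.2 units closer together.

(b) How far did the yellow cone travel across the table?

2.7

The yellow cone was near (7.9, 2.3) before and (5.4, 3.3) after, so it travelled √(2.5² + 1.0²) ≈ 2.7 units.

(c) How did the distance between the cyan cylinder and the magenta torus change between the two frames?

+2.2

The distance was about 1.4 in the first image and 3.6 in the second, so they moved 2.2 units further apart.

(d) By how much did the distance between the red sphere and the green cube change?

-2.5

The distance was about 9.9 in the first image and 7.4 in the second, so they moved 2.5 units closer together.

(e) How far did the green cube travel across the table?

2.5

The green cube moved from about (1.0, 4.6) to (3.4, 3.9), a distance of √(2.4² + 0.7²) ≈ 2.5.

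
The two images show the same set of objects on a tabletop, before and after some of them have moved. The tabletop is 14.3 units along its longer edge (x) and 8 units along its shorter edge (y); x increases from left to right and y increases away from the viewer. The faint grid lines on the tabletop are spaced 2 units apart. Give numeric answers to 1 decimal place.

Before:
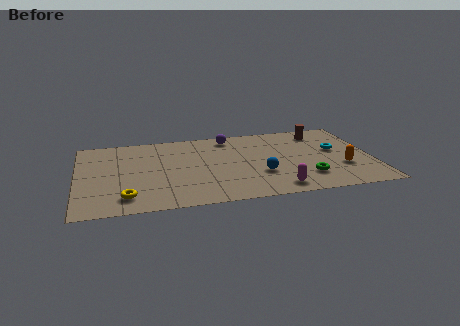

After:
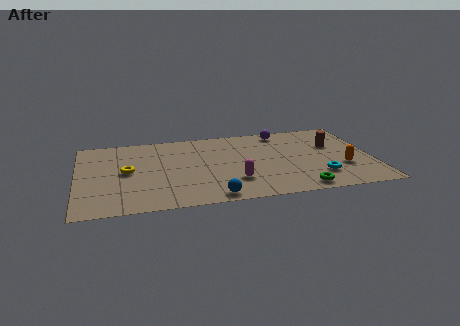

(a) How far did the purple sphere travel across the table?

2.6

The purple sphere moved from about (7.5, 6.9) to (10.1, 7.0), a distance of √(2.6² + 0.1²) ≈ 2.6.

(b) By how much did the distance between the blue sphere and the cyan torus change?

+1.1

They were about 4.2 units apart before and 5.3 after — 1.1 units further apart.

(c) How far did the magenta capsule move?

2.3

The magenta capsule moved from about (9.5, 1.1) to (7.5, 2.2), a distance of √(2.0² + 1.1²) ≈ 2.3.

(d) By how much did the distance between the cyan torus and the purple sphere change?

-0.4

They were about 5.6 units apart before and 5.2 after — 0.4 units closer together.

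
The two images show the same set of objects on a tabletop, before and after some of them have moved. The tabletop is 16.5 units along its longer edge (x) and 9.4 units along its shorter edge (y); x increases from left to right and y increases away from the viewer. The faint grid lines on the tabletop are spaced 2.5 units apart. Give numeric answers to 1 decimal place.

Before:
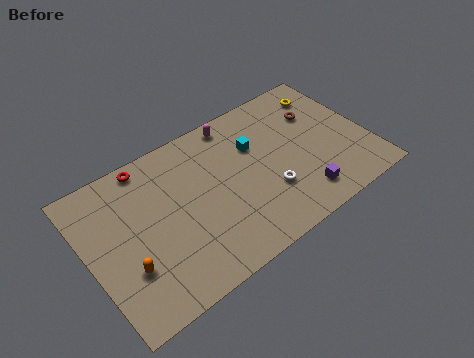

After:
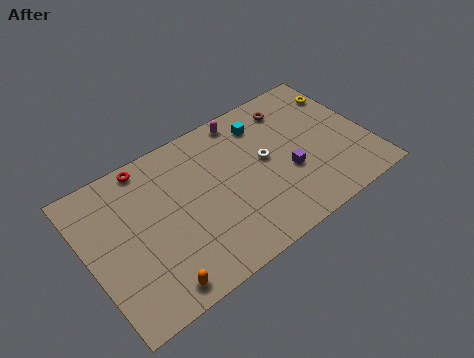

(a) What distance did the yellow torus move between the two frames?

1.0

The yellow torus moved from about (14.8, 7.6) to (15.7, 7.2), a distance of √(0.9² + 0.4²) ≈ 1.0.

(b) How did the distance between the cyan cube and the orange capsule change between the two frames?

+1.1

Before: roughly 8.8 units apart; after: 9.9. That's 1.1 units further apart.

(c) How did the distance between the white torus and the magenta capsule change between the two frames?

-2.1

They were about 5.5 units apart before and 3.4 after — 2.1 units closer together.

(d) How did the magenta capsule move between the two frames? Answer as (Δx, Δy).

(0.5, 0.0)

The magenta capsule started near (9.3, 8.4) and ended near (9.8, 8.4).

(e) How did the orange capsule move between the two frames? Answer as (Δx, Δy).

(1.3, -1.9)

From the two frames, the orange capsule sits at roughly (1.9, 3.0) before and (3.2, 1.1) after.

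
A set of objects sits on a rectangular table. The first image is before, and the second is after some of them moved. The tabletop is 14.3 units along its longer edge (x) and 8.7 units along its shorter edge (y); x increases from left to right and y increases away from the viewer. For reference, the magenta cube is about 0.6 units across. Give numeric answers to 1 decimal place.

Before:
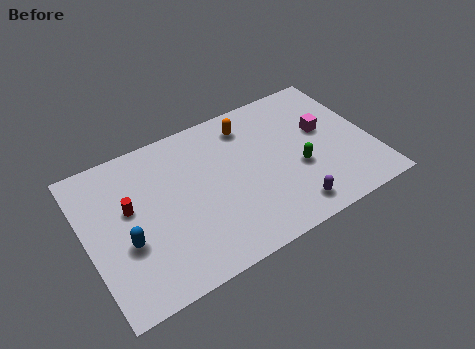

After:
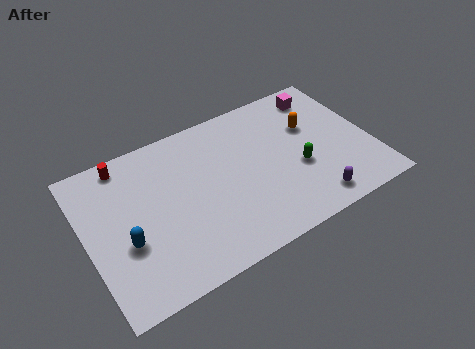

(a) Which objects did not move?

the green capsule and the blue capsule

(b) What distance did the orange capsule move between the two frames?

3.4

The orange capsule moved from about (8.5, 7.1) to (11.5, 5.6), a distance of √(3.0² + 1.5²) ≈ 3.4.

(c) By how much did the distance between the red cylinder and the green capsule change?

+0.8

Before: roughly 8.5 units apart; after: 9.3. That's 0.8 units further apart.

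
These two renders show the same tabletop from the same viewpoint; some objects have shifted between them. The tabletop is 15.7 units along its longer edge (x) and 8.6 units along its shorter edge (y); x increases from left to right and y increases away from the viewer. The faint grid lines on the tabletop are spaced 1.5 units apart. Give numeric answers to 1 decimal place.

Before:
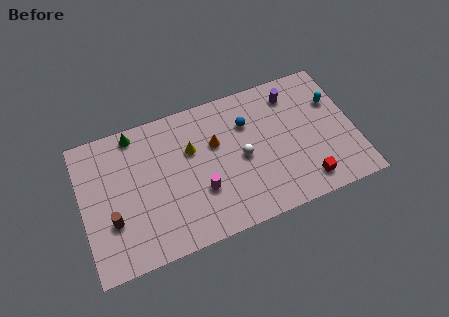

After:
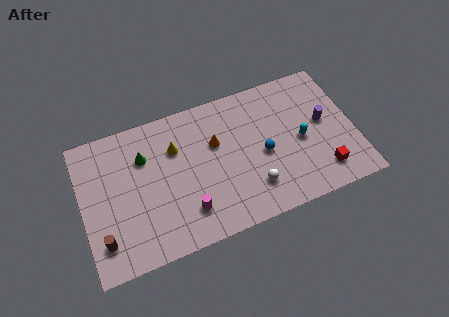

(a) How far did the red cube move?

1.0

The red cube was near (12.6, 1.4) before and (13.6, 1.7) after, so it travelled √(1.0² + 0.3²) ≈ 1.0 units.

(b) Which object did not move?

the orange cone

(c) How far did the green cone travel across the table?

1.6

The green cone was near (3.3, 7.7) before and (3.7, 6.1) after, so it travelled √(0.4² + 1.6²) ≈ 1.6 units.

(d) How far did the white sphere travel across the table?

2.0

The white sphere was near (9.2, 4.1) before and (9.6, 2.1) after, so it travelled √(0.4² + 2.0²) ≈ 2.0 units.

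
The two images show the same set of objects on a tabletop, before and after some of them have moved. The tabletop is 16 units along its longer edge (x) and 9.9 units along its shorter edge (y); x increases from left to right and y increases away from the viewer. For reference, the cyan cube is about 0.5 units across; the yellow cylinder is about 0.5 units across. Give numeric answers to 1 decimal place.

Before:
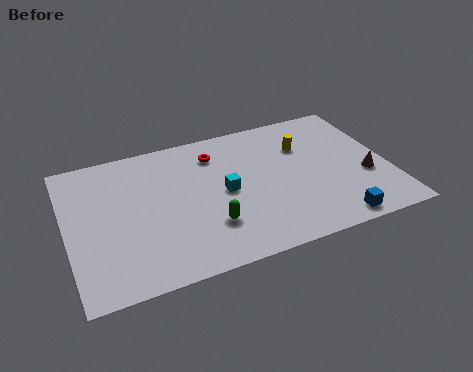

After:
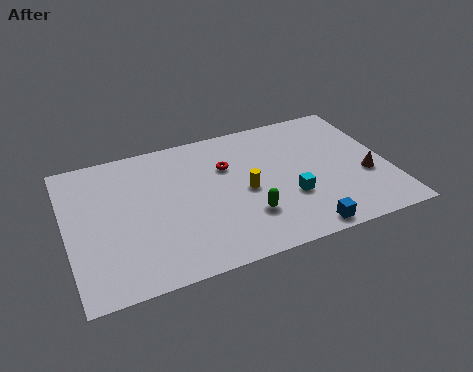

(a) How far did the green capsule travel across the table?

1.9

From (6.8, 2.8) to (8.7, 2.8), the green capsule covered √(1.9² + 0.0²) ≈ 1.9 units.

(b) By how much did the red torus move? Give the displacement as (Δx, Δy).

(0.5, -1.1)

The red torus started near (7.6, 7.8) and ended near (8.1, 6.7).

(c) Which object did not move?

the brown cone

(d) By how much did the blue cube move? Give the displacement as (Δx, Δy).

(-1.6, -0.1)

From the two frames, the blue cube sits at roughly (12.8, 1.0) before and (11.2, 0.9) after.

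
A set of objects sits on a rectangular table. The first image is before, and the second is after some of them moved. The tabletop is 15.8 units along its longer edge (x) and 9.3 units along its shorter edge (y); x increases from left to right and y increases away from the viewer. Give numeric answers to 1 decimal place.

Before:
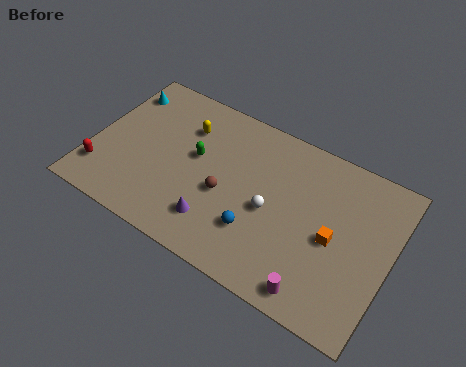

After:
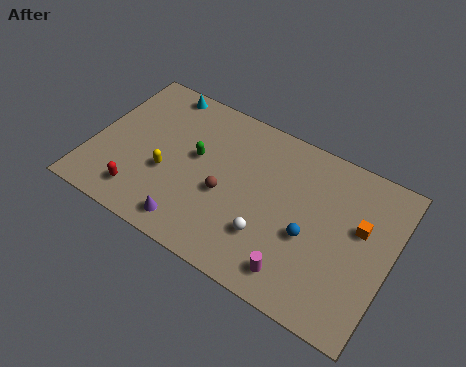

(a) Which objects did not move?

the brown sphere and the green capsule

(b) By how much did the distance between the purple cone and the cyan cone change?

-0.4

They were about 8.1 units apart before and 7.7 after — 0.4 units closer together.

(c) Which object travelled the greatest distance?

the yellow capsule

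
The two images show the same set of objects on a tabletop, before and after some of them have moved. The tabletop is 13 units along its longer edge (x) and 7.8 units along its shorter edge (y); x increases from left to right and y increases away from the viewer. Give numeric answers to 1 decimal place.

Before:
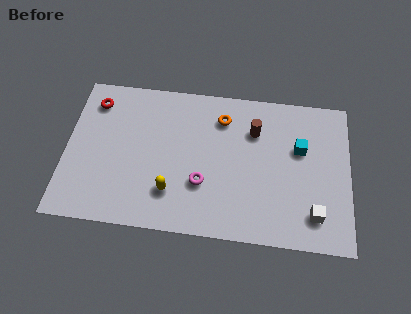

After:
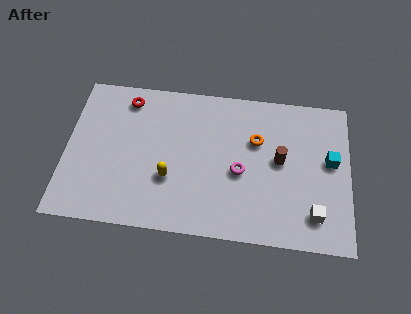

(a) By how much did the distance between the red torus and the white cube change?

-1.2

The distance was about 11.2 in the first image and 10.0 in the second, so they moved 1.2 units closer together.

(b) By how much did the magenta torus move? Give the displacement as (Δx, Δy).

(1.7, 0.8)

From the two frames, the magenta torus sits at roughly (6.3, 2.6) before and (8.0, 3.4) after.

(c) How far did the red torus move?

1.5

From (1.2, 6.3) to (2.7, 6.6), the red torus covered √(1.5² + 0.3²) ≈ 1.5 units.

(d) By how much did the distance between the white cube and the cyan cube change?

-0.5

The distance was about 3.4 in the first image and 2.9 in the second, so they moved 0.5 units closer together.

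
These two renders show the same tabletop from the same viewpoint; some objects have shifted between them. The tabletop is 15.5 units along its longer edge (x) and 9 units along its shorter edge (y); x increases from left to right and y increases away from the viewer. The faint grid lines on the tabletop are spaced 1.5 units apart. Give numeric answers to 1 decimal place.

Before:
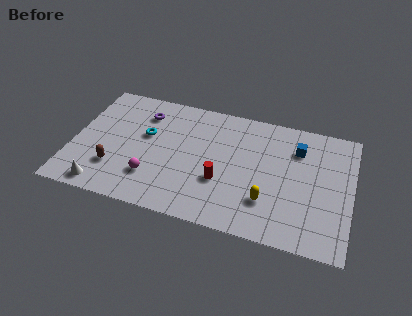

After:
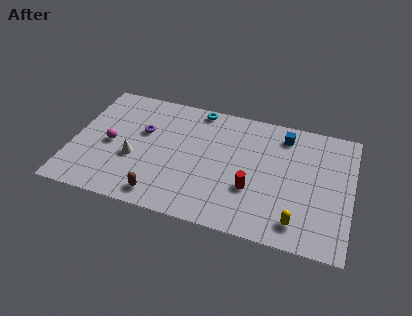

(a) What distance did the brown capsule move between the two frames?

3.0

The brown capsule moved from about (2.5, 2.5) to (5.2, 1.2), a distance of √(2.7² + 1.3²) ≈ 3.0.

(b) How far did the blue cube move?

1.1

The blue cube was near (12.4, 6.7) before and (11.6, 7.5) after, so it travelled √(0.8² + 0.8²) ≈ 1.1 units.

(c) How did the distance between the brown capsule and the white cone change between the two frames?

+1.3

The distance was about 1.6 in the first image and 2.9 in the second, so they moved 1.3 units further apart.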